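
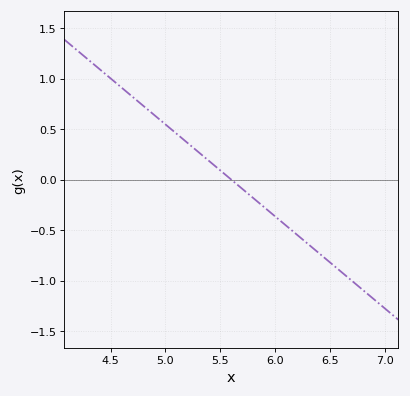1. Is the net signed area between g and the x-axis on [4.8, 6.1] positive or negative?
positive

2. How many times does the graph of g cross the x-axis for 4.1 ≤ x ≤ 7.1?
1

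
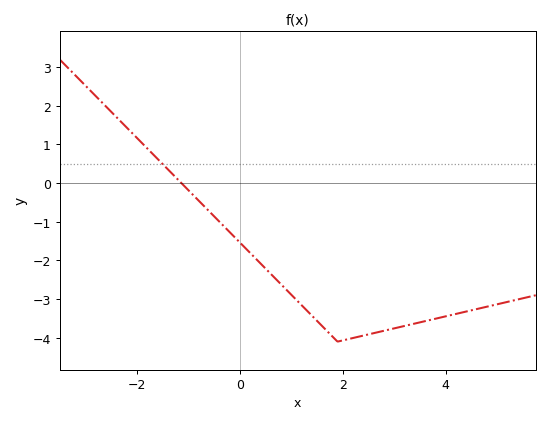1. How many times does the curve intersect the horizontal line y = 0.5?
1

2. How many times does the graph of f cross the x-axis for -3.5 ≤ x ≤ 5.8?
1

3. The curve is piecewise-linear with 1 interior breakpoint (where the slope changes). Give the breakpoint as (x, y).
(1.9, -4.1)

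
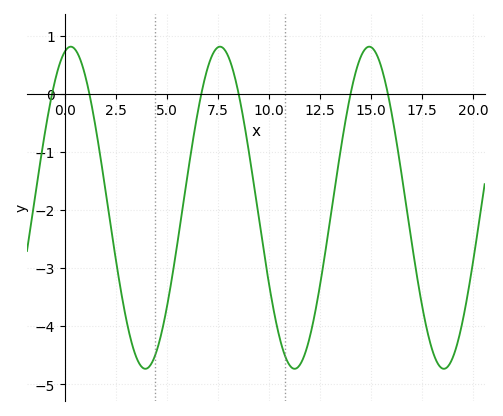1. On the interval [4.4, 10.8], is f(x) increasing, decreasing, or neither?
neither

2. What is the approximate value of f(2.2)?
-2.2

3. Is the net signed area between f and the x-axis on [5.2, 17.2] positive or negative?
negative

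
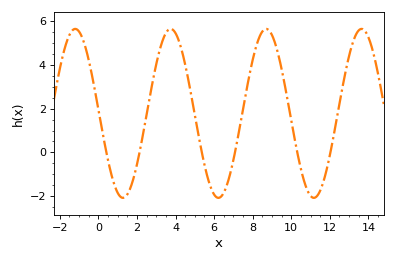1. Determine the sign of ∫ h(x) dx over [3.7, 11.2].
positive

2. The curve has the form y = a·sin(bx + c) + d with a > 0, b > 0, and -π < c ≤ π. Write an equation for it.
y = 3.85sin(1.27x + 3.09) + 1.78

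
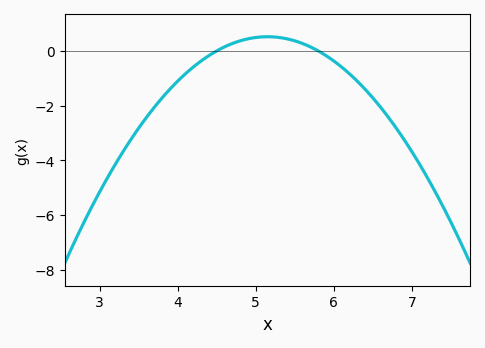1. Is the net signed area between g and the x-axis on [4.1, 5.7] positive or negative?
positive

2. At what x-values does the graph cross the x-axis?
4.5, 5.8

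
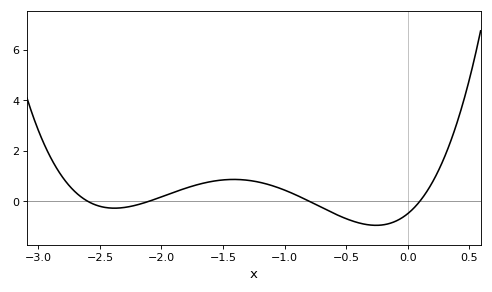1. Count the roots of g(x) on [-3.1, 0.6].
4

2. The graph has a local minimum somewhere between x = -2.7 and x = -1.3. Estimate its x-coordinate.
-2.38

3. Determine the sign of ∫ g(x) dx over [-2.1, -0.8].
positive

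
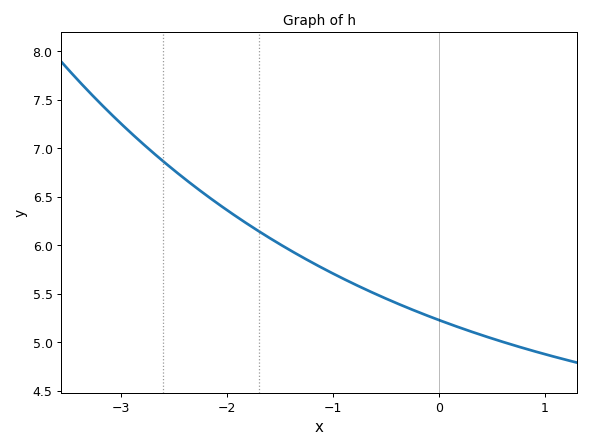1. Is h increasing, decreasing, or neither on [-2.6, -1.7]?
decreasing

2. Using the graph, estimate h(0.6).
5.01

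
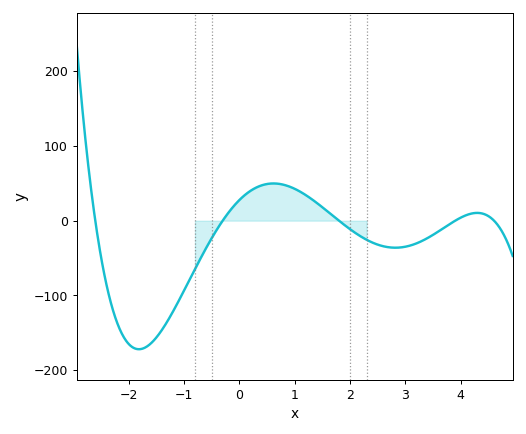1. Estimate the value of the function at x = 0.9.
50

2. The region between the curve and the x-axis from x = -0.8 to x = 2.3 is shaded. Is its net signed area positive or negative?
positive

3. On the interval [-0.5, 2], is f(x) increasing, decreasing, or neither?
neither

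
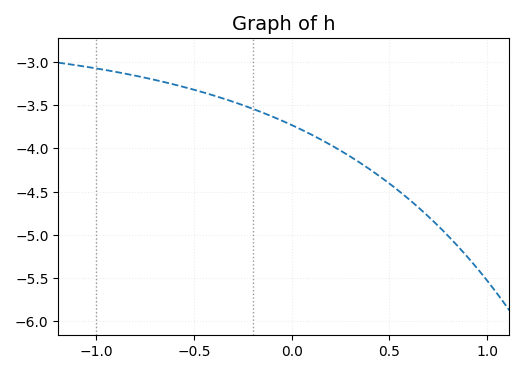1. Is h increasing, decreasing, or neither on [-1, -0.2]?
decreasing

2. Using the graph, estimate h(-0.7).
-3.2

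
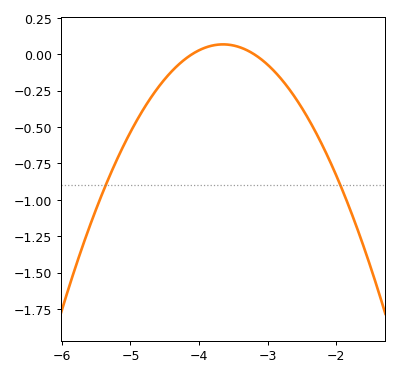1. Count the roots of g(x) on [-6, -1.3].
2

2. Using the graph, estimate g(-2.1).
-0.726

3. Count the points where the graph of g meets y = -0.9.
2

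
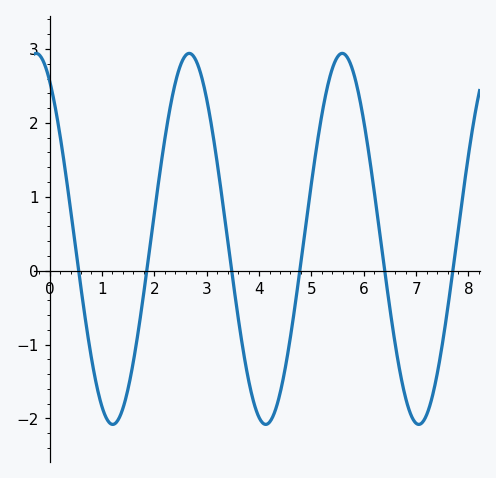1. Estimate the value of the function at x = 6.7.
-1.4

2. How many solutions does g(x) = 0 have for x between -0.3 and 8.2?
6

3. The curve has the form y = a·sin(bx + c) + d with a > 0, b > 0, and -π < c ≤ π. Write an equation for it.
y = 2.51sin(2.1x + 2.1) + 0.43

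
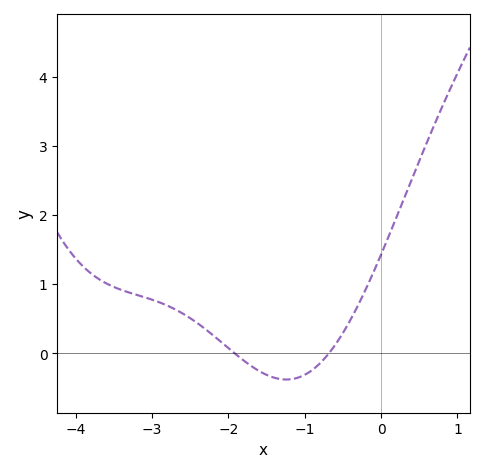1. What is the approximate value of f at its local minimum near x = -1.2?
-0.377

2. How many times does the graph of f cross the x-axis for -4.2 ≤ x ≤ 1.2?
2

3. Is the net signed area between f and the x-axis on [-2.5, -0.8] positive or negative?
negative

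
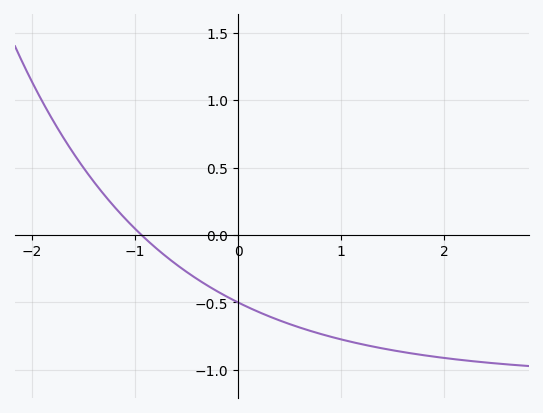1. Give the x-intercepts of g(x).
-0.9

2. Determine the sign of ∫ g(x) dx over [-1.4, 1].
negative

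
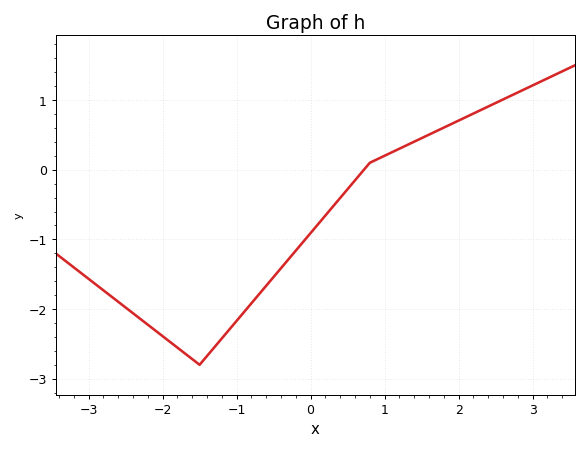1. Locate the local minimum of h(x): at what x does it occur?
-1.5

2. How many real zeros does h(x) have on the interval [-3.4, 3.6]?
1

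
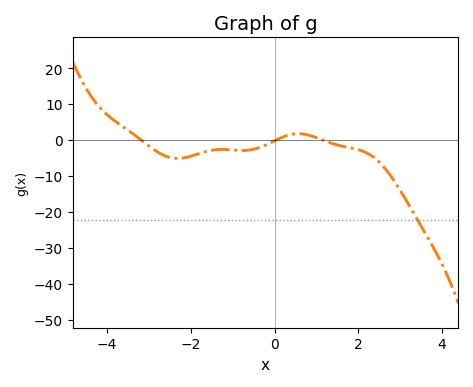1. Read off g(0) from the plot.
-0.217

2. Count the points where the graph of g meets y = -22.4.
1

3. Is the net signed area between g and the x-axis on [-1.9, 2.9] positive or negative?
negative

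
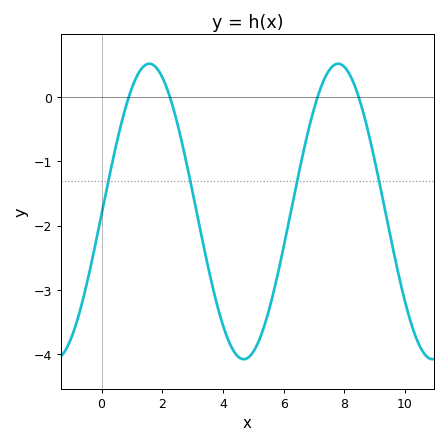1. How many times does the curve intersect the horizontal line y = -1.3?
4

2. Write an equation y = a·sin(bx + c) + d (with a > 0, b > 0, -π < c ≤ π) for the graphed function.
y = 2.3sin(1x - 0.02) - 1.78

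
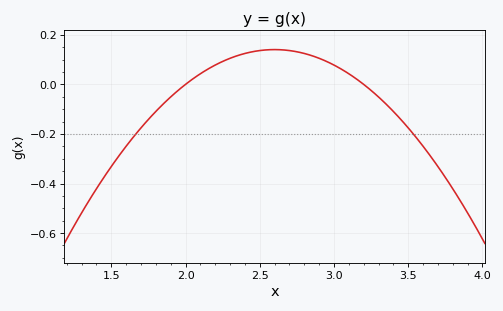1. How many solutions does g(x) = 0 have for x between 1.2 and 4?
2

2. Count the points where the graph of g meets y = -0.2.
2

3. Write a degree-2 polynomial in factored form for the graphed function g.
y = -0.39(x - 2)(x - 3.2)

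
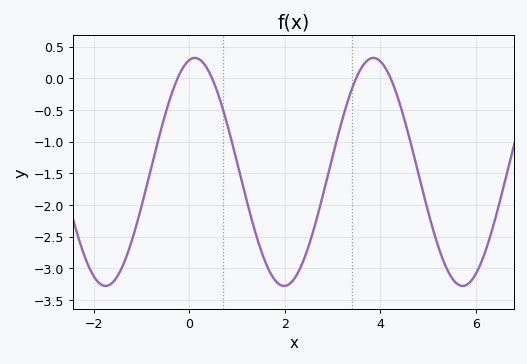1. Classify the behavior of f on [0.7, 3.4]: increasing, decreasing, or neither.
neither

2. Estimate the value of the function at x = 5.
-2.11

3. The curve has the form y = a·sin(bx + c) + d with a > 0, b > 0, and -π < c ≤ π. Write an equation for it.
y = 1.8sin(1.68x + 1.38) - 1.48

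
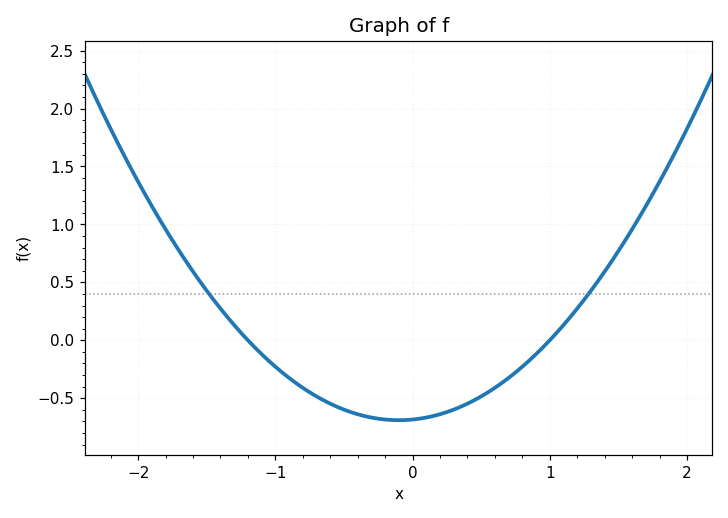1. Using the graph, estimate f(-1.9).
1.16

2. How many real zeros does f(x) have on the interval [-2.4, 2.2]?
2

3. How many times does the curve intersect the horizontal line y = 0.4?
2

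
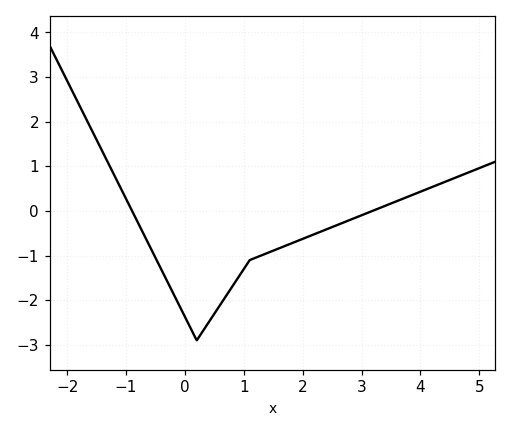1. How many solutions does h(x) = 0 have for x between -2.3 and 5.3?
2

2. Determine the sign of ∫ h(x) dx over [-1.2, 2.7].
negative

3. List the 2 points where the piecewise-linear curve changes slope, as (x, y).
(0.2, -2.9); (1.1, -1.1)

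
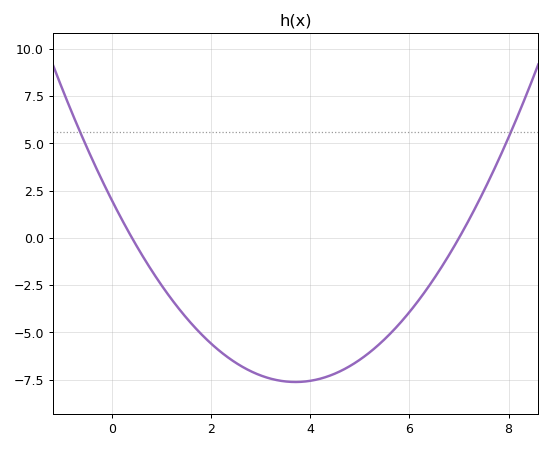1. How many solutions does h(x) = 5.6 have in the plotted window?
2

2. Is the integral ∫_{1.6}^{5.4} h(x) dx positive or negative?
negative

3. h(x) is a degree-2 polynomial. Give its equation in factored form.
y = 0.7(x - 0.4)(x - 7)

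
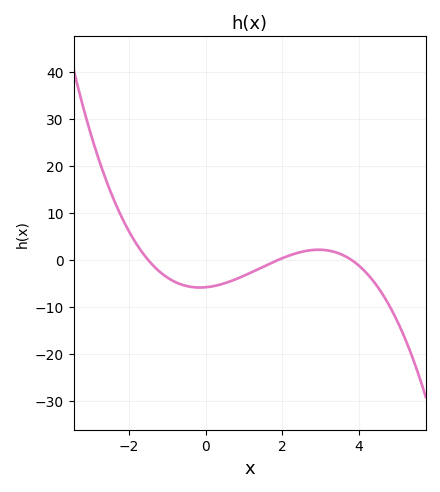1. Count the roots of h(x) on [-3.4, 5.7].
3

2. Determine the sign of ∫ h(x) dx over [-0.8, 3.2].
negative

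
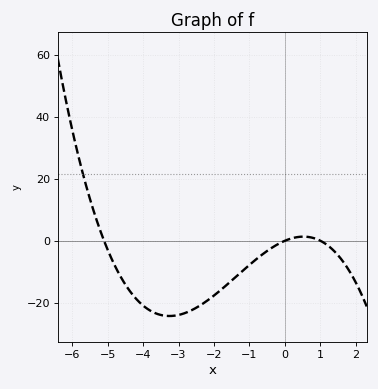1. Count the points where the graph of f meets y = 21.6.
1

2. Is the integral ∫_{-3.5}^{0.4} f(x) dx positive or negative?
negative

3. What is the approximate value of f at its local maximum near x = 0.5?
2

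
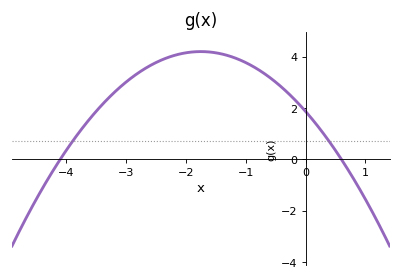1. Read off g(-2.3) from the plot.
4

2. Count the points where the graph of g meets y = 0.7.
2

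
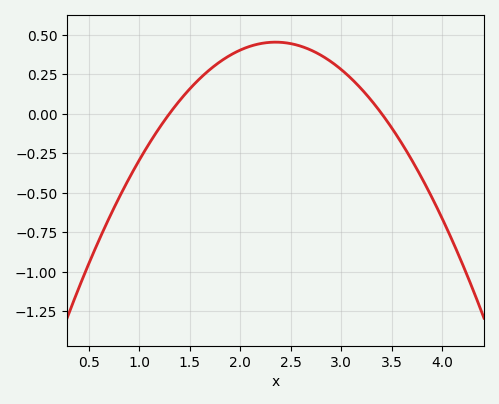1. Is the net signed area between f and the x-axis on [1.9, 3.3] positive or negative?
positive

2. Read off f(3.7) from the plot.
-0.3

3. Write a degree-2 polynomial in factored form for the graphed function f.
y = -0.41(x - 1.3)(x - 3.4)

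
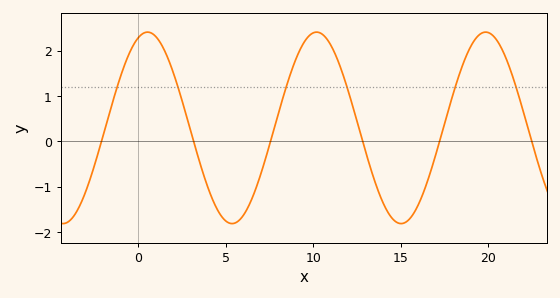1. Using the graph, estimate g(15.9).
-1.5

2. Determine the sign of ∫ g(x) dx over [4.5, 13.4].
positive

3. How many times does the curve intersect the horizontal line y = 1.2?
6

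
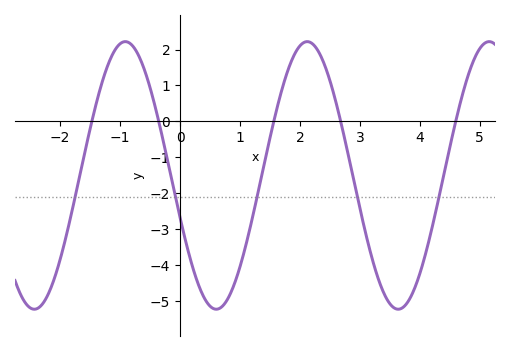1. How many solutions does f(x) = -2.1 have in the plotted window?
5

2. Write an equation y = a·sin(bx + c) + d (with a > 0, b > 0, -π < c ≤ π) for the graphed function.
y = 3.72sin(2.1x - 2.8) - 1.5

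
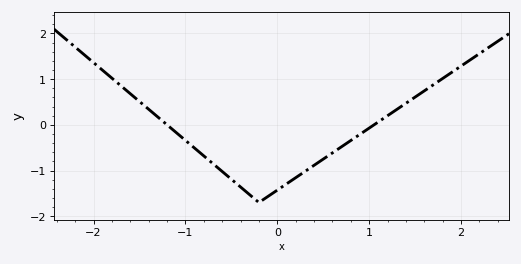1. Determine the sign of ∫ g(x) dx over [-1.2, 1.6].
negative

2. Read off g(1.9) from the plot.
1.15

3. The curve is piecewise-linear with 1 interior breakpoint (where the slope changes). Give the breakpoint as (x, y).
(-0.2, -1.7)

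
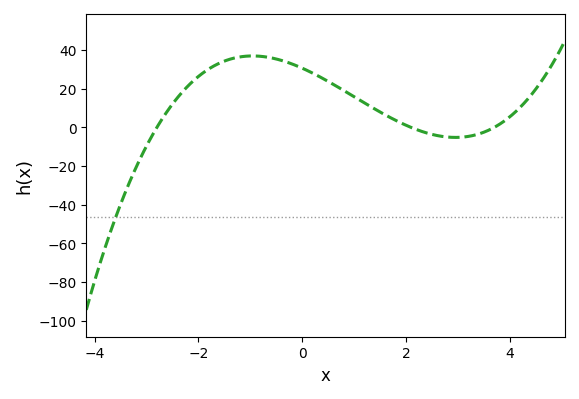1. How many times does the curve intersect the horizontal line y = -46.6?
1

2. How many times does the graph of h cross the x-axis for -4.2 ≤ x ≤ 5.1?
3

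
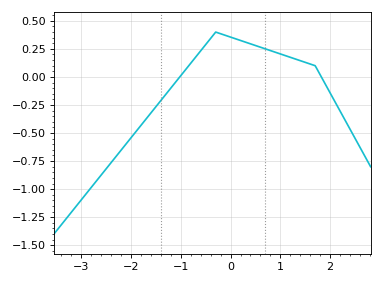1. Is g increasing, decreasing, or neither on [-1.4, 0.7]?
neither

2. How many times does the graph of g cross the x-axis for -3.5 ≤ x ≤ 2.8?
2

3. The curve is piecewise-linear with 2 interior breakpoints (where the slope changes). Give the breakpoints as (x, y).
(-0.3, 0.4); (1.7, 0.1)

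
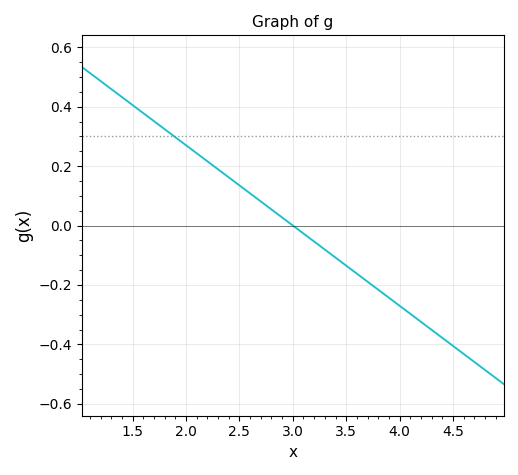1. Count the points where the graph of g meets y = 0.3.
1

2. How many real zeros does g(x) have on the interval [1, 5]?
1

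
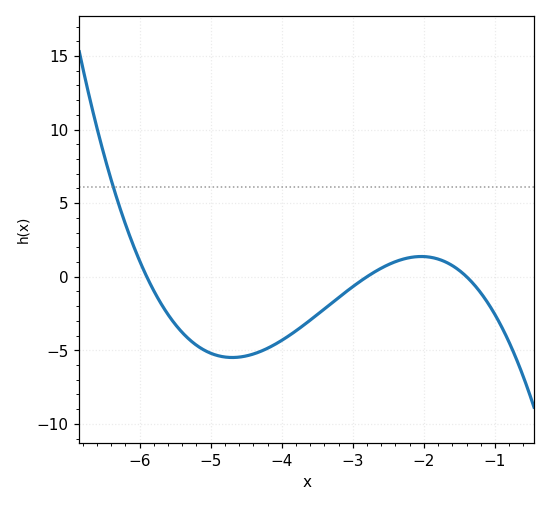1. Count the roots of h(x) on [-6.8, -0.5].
3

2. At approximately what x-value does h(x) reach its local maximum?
-2.04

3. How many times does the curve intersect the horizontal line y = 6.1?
1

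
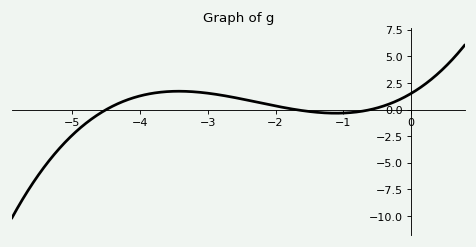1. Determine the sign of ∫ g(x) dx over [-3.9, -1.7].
positive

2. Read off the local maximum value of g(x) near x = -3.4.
1.73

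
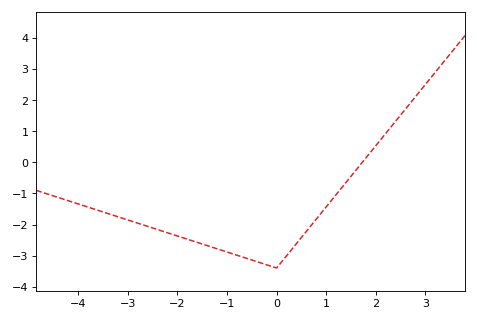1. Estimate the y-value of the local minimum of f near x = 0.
-3.4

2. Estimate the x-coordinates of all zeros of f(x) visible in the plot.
1.73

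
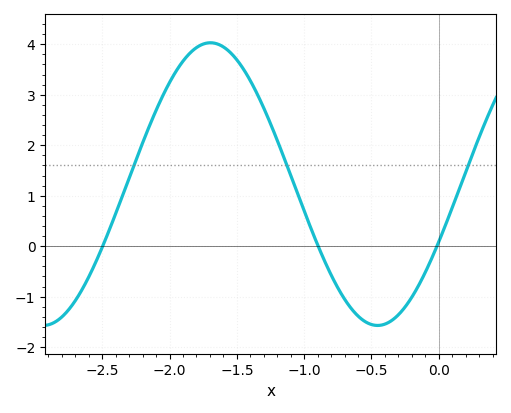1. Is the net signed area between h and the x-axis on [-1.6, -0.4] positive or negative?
positive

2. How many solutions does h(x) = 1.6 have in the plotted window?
3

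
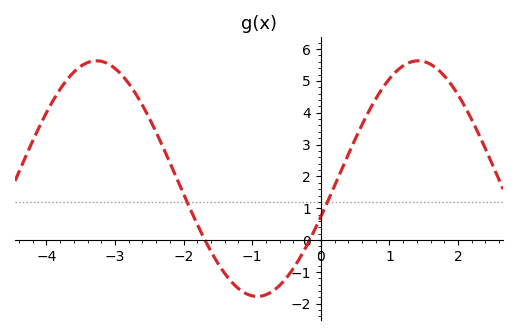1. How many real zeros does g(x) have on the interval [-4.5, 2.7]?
2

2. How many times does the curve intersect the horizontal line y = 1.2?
2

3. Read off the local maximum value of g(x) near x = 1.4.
5.6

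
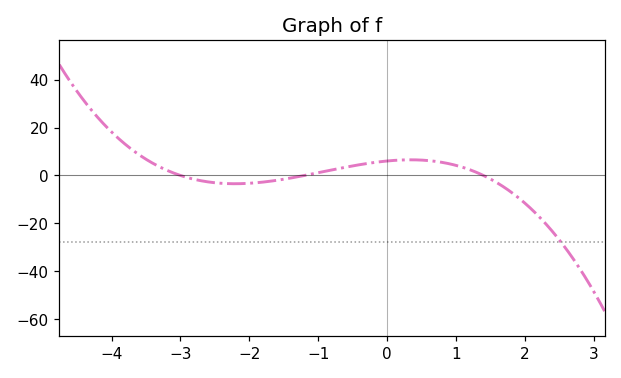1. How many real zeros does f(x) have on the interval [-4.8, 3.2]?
3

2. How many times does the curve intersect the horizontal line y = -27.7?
1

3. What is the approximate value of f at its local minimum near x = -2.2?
-4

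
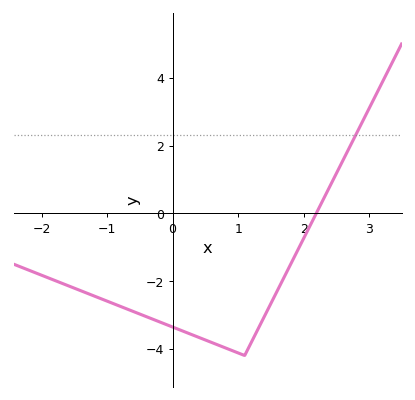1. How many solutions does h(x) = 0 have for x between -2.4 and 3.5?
1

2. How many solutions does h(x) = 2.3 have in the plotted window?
1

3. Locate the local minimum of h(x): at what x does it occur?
1.1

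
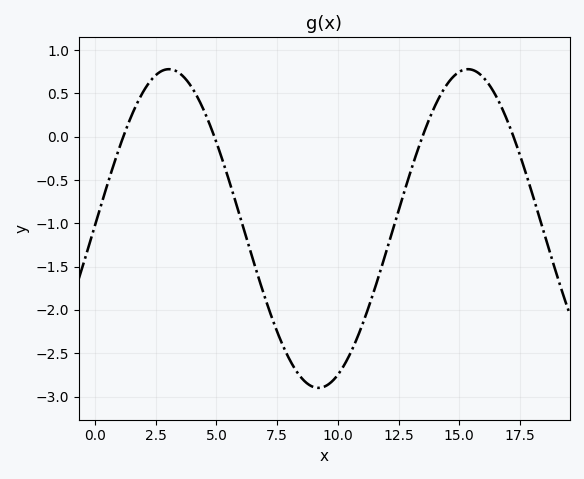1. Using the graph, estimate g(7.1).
-1.94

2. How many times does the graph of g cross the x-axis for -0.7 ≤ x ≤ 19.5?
4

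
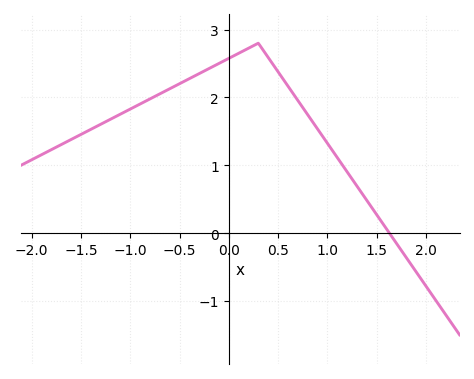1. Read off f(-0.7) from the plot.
2.05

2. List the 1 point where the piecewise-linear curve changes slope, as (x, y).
(0.3, 2.8)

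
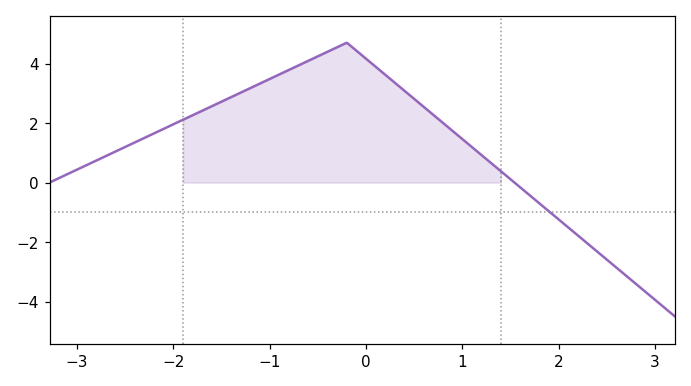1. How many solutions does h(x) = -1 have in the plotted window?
1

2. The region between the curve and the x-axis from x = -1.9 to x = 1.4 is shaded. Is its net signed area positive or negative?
positive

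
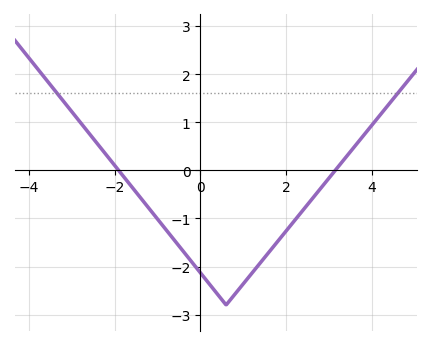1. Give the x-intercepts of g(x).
-1.91, 3.15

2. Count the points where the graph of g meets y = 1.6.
2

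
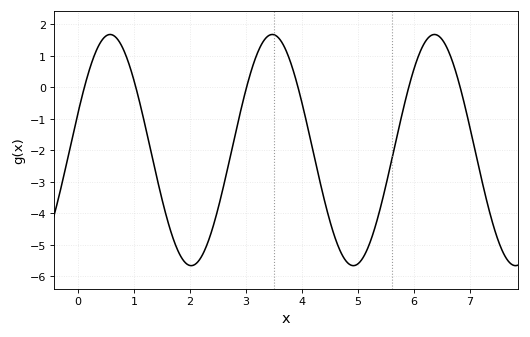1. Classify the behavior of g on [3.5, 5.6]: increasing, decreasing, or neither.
neither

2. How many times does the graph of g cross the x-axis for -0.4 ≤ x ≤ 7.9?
6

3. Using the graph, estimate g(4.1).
-1.2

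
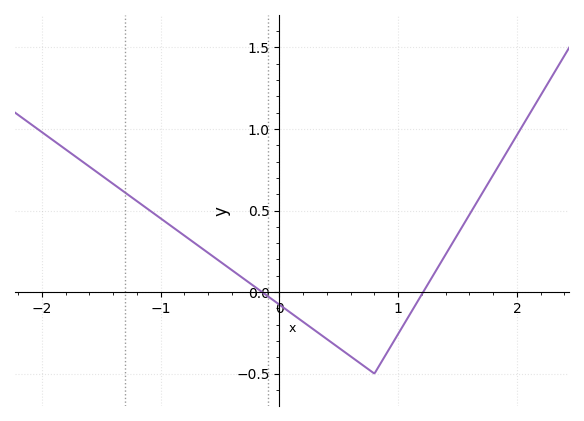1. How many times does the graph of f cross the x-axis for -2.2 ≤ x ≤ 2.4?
2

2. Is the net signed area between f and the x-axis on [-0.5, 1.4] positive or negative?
negative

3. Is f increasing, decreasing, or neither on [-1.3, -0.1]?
decreasing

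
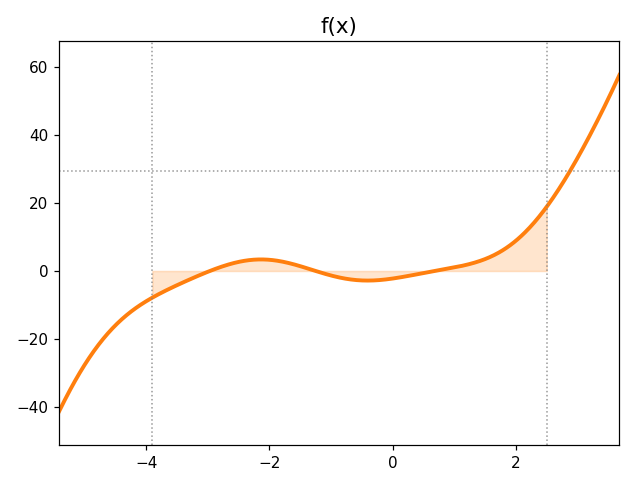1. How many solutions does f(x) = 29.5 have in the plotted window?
1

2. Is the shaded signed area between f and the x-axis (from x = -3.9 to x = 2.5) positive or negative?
positive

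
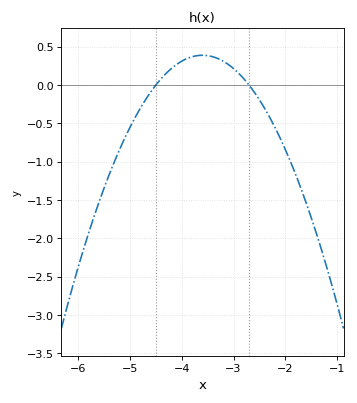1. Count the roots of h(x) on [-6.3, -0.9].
2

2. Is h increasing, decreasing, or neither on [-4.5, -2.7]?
neither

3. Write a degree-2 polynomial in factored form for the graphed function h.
y = -0.48(x + 4.5)(x + 2.7)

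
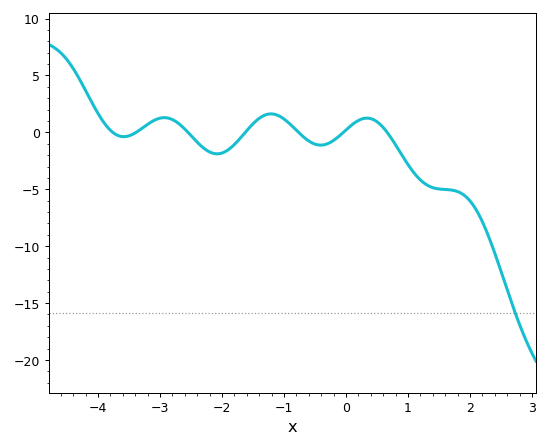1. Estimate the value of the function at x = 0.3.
1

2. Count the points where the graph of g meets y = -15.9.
1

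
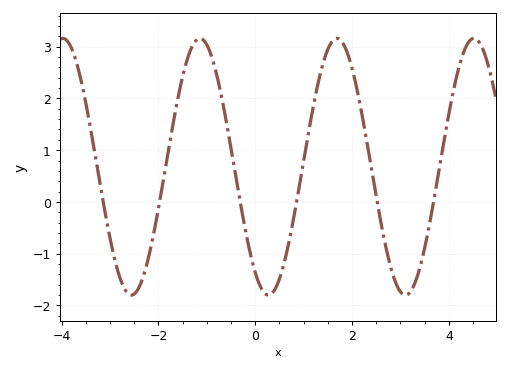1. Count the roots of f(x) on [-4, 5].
6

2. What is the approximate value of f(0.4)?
-1.7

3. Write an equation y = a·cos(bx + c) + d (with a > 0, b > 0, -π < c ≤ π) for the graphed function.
y = 2.48cos(2.2x + 2.5) + 0.68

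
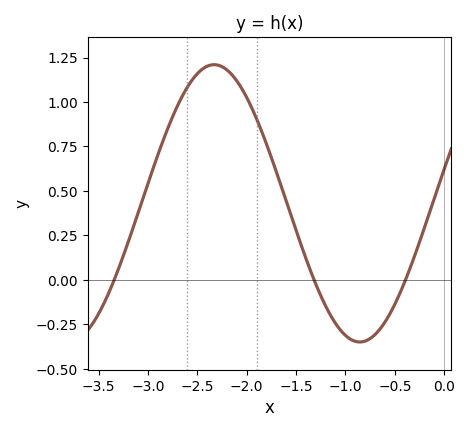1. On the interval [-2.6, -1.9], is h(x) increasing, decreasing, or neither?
neither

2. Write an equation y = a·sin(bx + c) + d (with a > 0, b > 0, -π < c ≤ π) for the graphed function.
y = 0.78sin(2.1x + 0.25) + 0.43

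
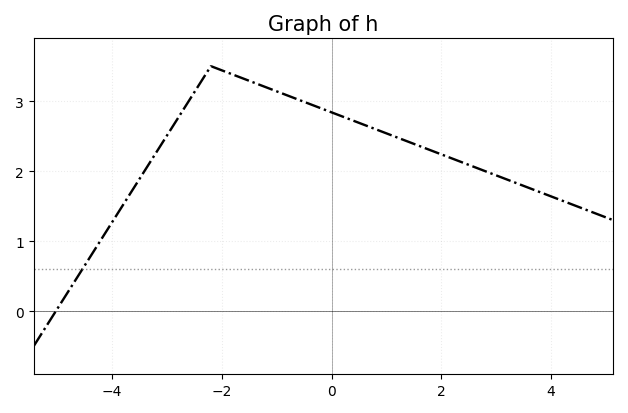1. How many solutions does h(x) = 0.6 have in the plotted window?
1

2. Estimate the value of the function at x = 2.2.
2.2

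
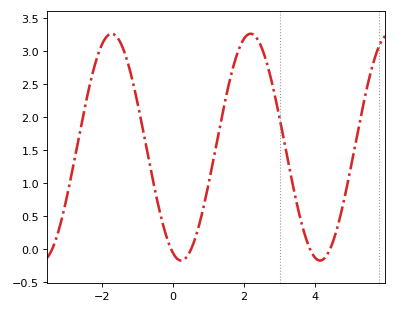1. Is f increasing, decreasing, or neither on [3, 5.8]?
neither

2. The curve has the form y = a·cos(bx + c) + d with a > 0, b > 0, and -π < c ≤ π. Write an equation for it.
y = 1.72cos(1.6x + 2.8) + 1.54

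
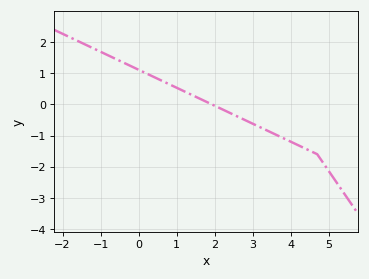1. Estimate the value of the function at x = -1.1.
1.75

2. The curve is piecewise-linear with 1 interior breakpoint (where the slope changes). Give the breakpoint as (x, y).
(4.7, -1.6)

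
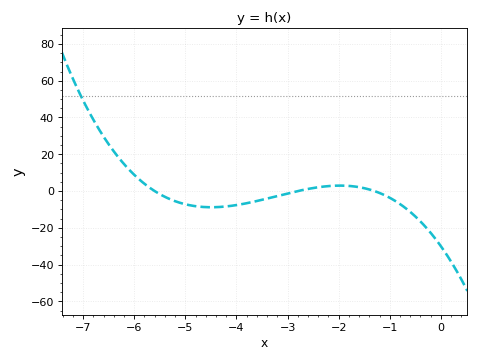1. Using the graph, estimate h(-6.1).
11.6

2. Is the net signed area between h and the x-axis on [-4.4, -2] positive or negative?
negative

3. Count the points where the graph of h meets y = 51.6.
1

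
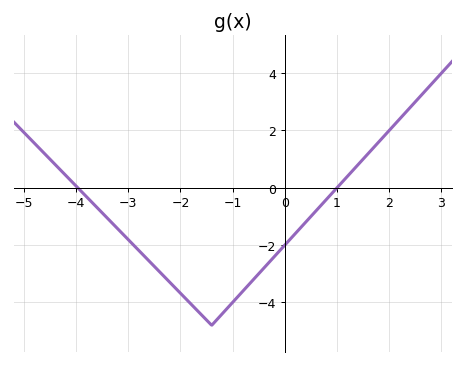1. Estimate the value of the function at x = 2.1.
2.18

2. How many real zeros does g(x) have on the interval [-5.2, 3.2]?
2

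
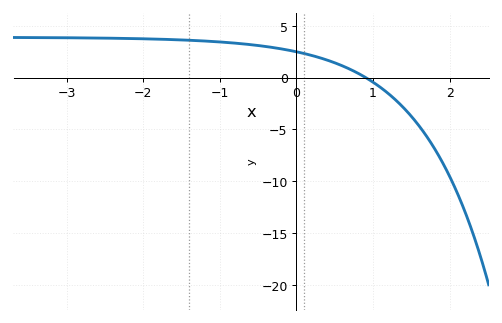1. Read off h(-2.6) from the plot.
3.83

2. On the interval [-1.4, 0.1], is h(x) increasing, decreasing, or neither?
decreasing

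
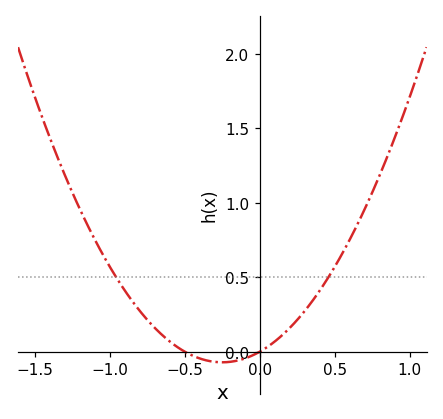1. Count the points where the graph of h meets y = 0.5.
2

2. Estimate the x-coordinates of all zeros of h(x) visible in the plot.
-0.5, 0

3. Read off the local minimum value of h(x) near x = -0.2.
-0.071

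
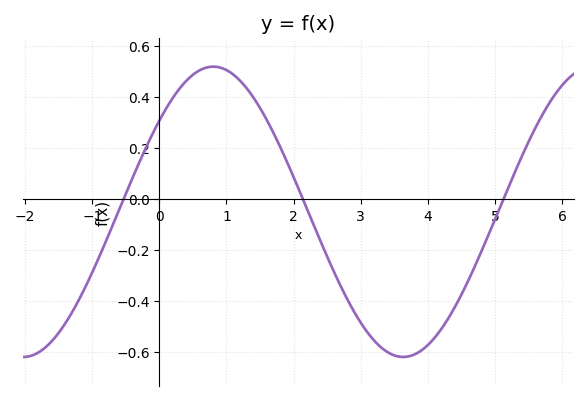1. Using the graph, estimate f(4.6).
-0.322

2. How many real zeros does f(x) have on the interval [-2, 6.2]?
3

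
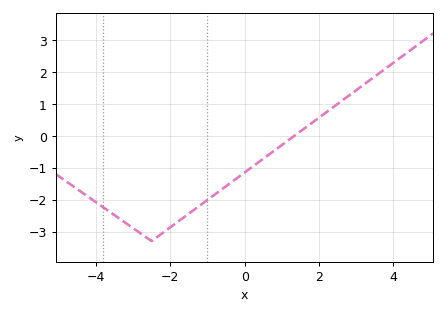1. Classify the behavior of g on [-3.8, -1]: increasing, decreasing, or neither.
neither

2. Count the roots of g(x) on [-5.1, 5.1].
1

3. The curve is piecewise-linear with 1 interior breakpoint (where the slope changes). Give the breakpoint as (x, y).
(-2.5, -3.3)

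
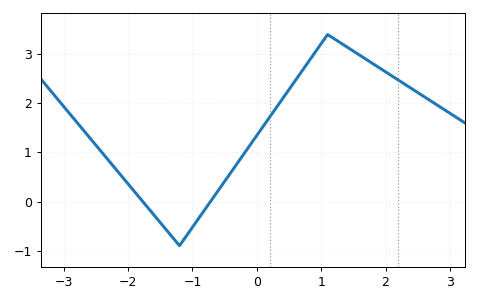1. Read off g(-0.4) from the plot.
0.6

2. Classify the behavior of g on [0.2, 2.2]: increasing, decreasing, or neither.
neither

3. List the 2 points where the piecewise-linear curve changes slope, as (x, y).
(-1.2, -0.9); (1.1, 3.4)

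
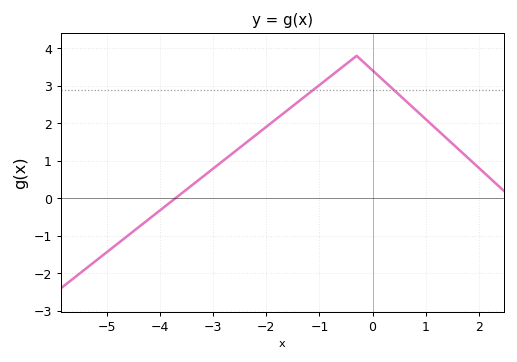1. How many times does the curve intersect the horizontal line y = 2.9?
2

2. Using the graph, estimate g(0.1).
3.3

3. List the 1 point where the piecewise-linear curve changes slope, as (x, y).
(-0.3, 3.8)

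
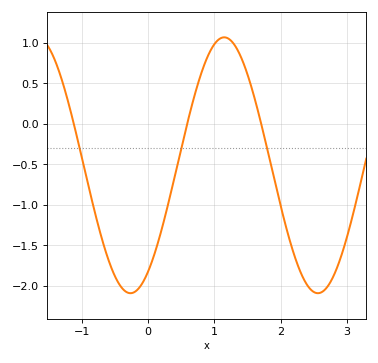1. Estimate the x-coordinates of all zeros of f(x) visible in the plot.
-1.12, 0.589, 1.71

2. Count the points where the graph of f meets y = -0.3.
3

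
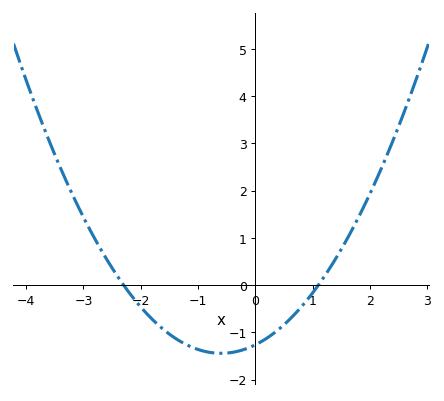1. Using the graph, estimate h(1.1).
0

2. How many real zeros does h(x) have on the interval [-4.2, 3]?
2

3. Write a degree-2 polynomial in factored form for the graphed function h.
y = 0.5(x + 2.3)(x - 1.1)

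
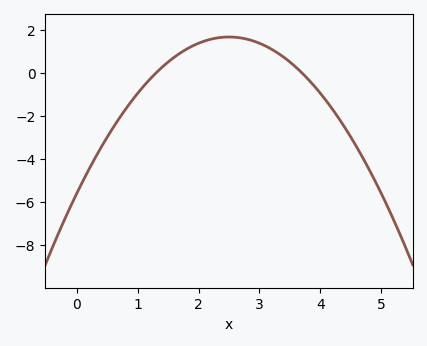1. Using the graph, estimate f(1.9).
1.2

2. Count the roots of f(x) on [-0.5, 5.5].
2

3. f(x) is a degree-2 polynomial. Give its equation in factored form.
y = -1.16(x - 1.3)(x - 3.7)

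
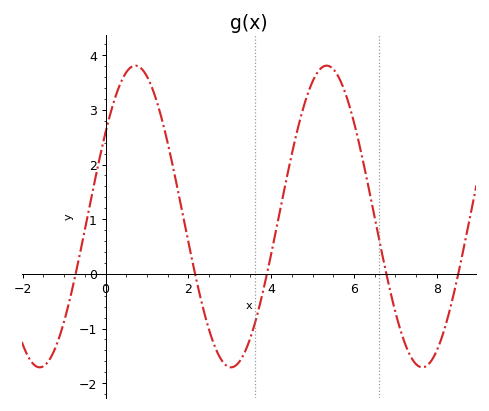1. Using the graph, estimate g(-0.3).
1.5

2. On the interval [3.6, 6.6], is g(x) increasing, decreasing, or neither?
neither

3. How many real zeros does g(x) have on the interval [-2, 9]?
5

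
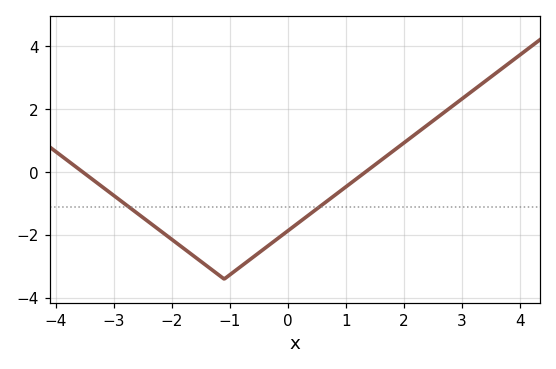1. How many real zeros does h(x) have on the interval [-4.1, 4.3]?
2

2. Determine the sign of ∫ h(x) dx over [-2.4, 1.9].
negative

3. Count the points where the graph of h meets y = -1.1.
2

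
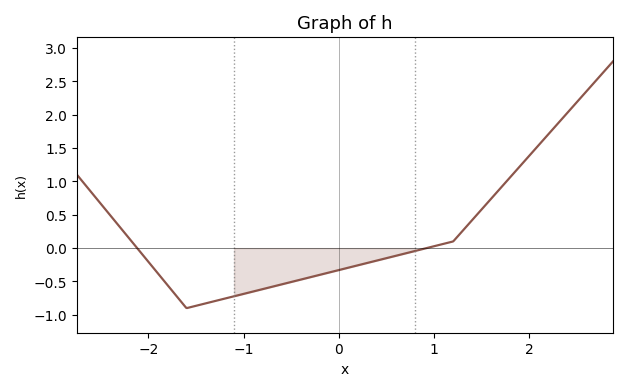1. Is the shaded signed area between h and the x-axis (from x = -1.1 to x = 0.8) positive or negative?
negative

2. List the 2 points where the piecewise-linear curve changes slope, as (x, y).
(-1.6, -0.9); (1.2, 0.1)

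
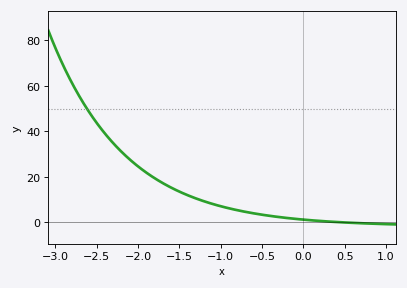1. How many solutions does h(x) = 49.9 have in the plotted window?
1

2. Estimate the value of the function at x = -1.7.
18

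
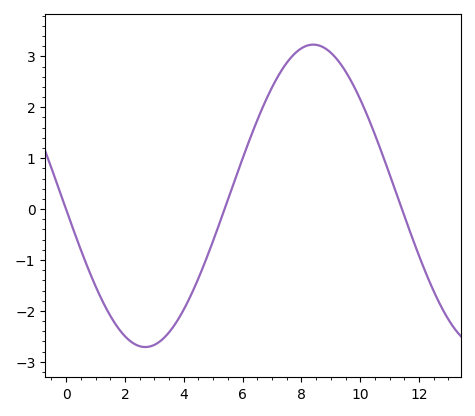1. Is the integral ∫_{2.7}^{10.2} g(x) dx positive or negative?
positive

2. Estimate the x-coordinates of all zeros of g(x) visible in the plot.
0, 5.4, 11.4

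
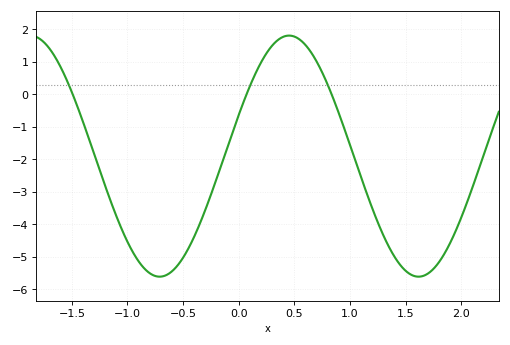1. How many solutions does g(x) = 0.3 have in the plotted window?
3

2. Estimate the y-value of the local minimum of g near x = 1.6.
-5.61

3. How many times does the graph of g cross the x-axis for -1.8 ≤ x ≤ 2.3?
3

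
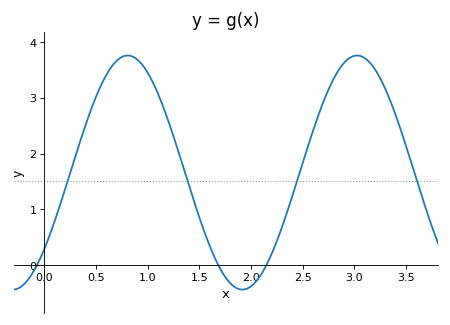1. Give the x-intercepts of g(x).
-0.1, 1.7, 2.1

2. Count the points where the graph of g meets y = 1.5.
4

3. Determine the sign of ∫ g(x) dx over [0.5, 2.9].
positive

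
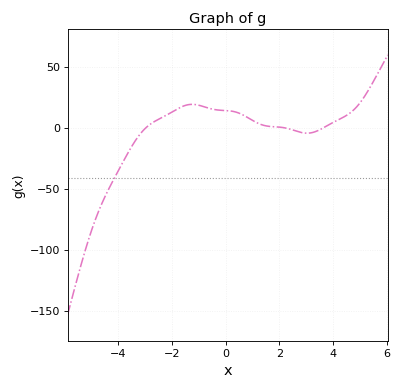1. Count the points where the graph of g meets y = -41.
1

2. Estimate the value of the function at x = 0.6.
10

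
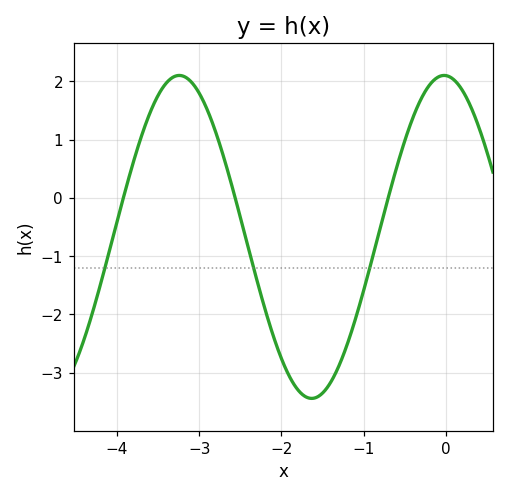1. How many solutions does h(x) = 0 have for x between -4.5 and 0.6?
3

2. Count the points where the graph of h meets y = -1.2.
3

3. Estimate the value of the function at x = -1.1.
-2.08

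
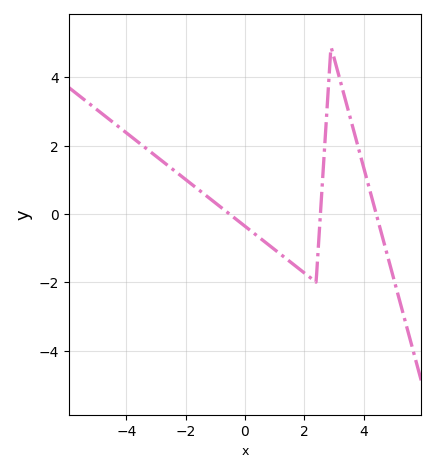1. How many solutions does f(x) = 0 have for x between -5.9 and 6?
3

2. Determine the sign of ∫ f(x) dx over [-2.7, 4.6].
positive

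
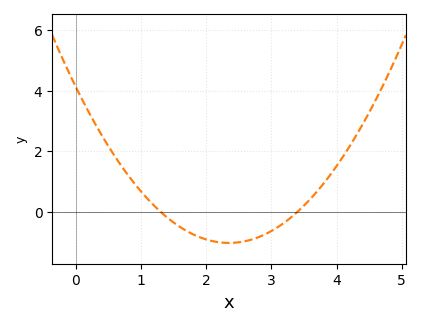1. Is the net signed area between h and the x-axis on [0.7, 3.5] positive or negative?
negative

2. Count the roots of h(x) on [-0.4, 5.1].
2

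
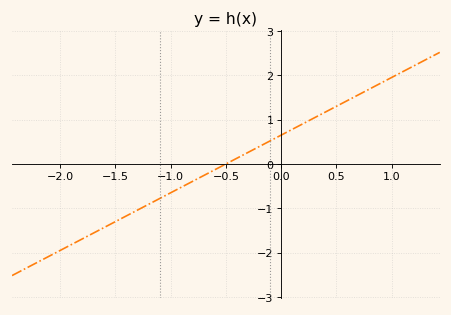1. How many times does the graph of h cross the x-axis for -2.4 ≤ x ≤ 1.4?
1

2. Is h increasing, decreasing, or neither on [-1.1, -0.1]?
increasing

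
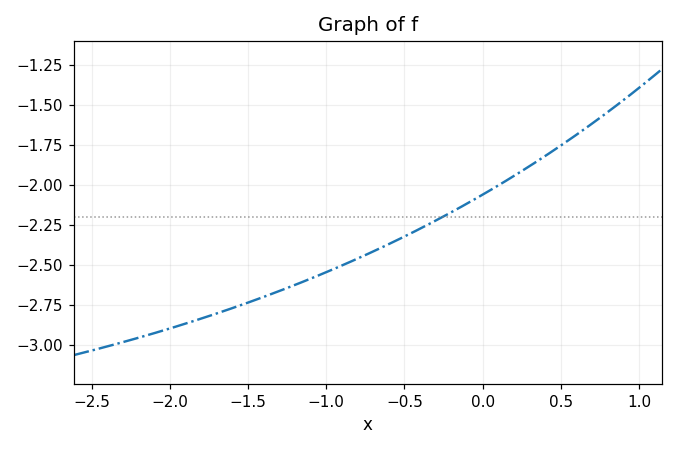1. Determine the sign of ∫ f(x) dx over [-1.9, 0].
negative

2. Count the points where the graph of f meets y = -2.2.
1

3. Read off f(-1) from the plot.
-2.54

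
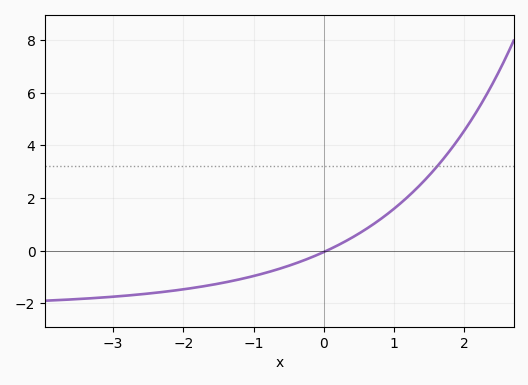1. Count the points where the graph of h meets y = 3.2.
1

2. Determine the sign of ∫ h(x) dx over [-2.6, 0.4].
negative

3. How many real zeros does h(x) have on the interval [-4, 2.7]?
1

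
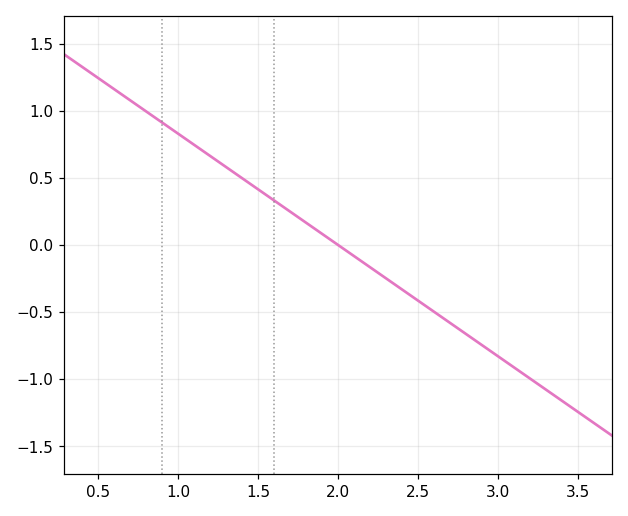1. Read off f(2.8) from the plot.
-0.664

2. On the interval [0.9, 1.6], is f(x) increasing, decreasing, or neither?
decreasing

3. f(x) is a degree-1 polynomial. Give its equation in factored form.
y = -0.83(x - 2)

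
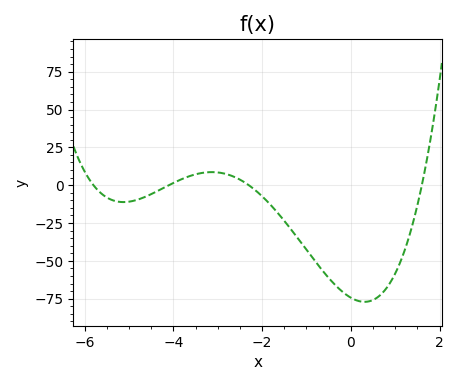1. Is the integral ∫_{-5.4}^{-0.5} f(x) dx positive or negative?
negative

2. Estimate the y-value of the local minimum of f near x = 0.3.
-77.1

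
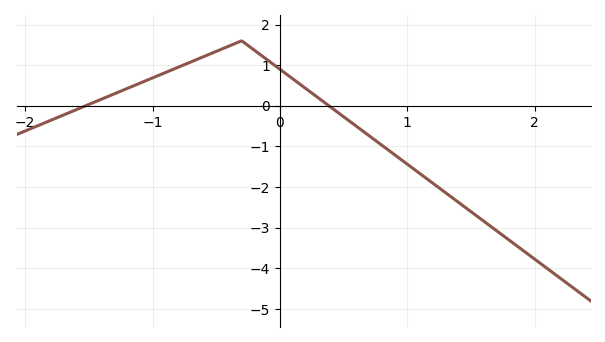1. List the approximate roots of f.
-1.5, 0.4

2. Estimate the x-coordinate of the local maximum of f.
-0.3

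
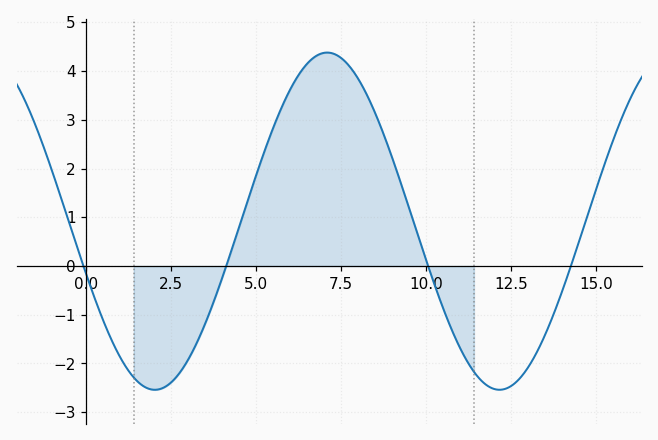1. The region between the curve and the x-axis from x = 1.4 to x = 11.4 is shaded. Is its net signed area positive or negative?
positive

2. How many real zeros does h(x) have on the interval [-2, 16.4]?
4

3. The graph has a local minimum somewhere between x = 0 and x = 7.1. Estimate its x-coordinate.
2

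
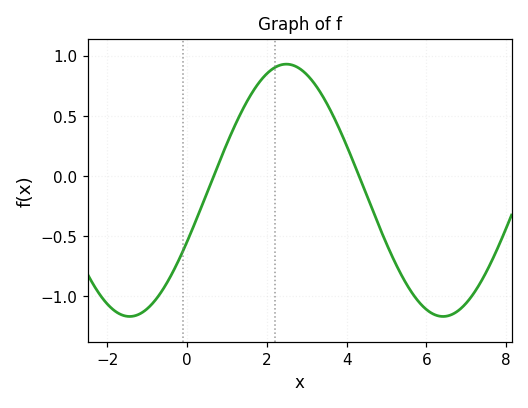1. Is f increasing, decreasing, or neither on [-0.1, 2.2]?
increasing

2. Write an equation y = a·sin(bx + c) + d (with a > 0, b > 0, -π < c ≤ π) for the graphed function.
y = 1.05sin(0.8x - 0.42) - 0.12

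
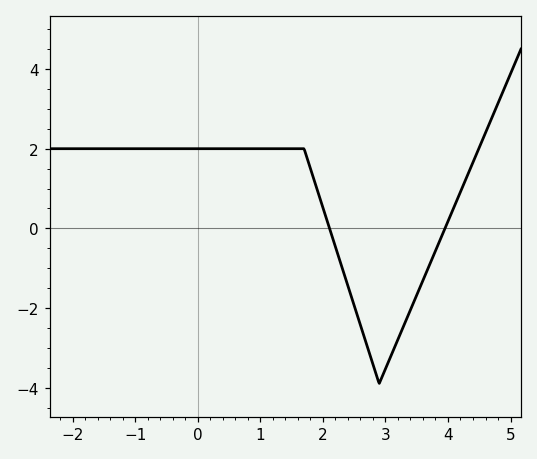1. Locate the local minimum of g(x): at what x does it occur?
2.8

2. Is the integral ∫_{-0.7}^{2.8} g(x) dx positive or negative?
positive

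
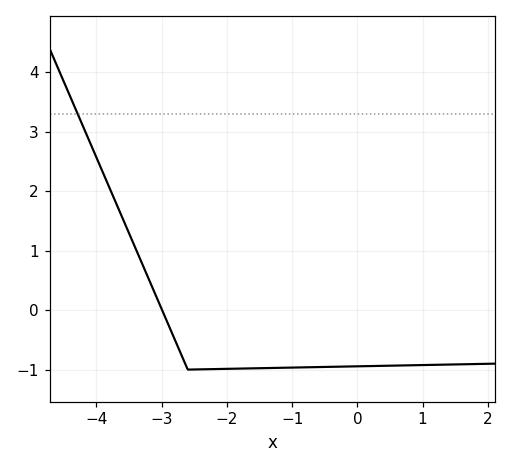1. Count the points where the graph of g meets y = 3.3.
1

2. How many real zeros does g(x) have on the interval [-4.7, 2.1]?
1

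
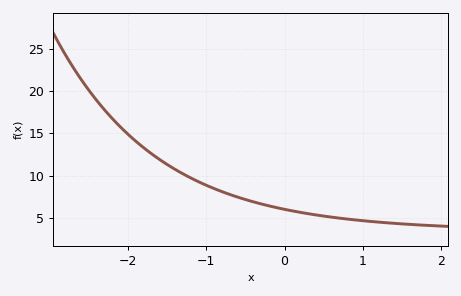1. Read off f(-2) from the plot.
14.9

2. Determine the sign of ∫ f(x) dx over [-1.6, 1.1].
positive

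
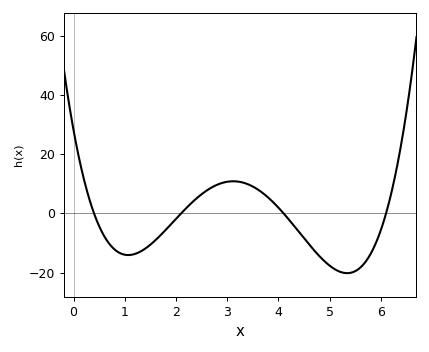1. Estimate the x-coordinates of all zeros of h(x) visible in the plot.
0.4, 2.1, 4.1, 6.1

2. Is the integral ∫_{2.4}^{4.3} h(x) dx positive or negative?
positive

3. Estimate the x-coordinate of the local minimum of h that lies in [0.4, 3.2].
1.07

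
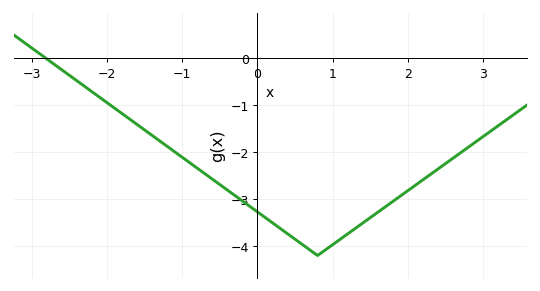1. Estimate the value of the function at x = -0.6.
-2.6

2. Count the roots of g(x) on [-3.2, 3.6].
1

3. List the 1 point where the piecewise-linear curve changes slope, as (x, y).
(0.8, -4.2)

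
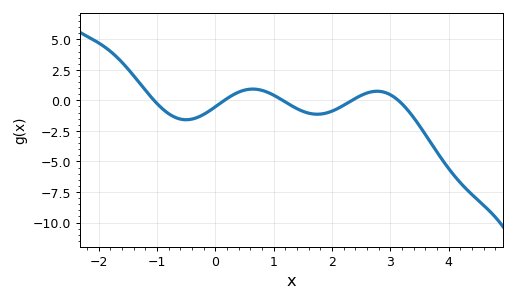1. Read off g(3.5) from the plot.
-2.08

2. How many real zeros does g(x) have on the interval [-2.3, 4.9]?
5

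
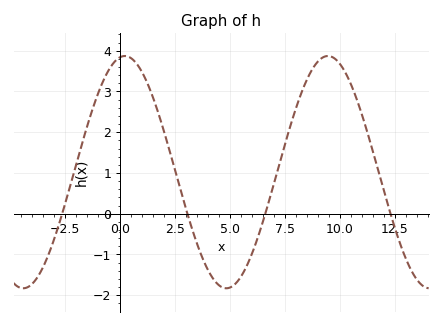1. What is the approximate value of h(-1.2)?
2.6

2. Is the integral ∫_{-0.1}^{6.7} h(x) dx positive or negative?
positive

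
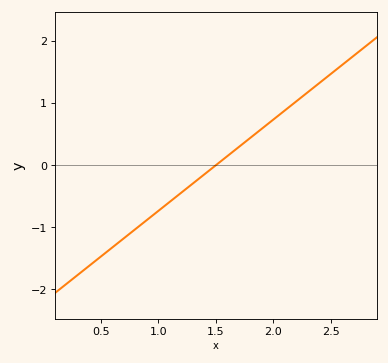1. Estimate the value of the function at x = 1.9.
0.588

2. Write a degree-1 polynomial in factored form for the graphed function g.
y = 1.47(x - 1.5)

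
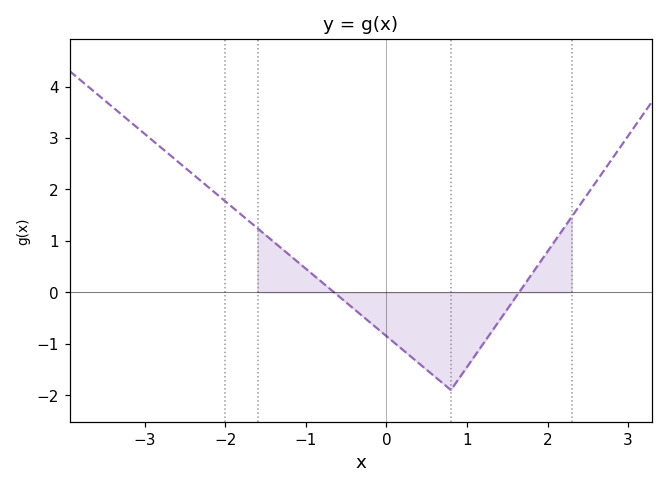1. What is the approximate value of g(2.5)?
1.92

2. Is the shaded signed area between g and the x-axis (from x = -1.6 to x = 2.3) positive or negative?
negative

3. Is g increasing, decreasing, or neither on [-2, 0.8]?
decreasing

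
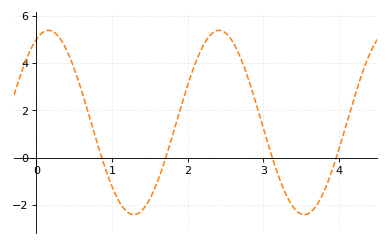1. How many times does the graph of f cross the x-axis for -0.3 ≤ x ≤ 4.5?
4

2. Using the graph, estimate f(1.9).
2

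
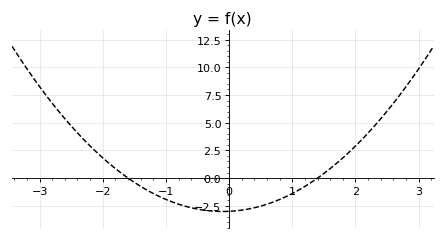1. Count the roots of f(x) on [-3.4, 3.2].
2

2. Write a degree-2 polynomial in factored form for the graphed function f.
y = 1.34(x + 1.6)(x - 1.4)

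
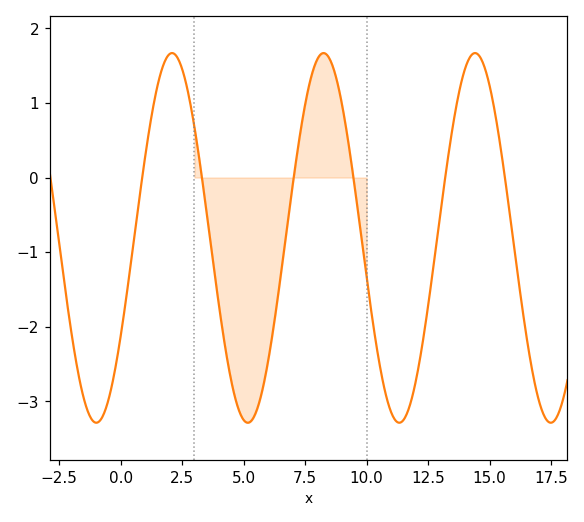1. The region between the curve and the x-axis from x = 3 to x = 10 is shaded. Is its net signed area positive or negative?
negative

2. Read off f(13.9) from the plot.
1.34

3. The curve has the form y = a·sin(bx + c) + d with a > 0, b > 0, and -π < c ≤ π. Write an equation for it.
y = 2.48sin(1.02x - 0.56) - 0.81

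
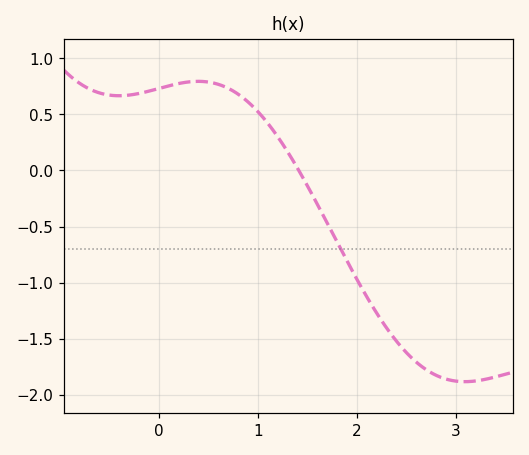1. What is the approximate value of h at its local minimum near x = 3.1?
-1.9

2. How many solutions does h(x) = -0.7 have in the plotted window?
1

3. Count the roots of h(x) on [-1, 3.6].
1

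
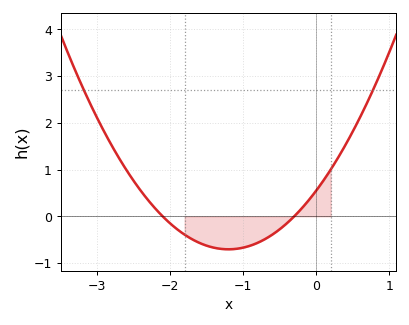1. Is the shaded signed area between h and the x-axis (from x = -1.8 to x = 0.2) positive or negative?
negative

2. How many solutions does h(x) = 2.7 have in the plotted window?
2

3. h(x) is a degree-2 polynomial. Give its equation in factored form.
y = 0.87(x + 2.1)(x + 0.3)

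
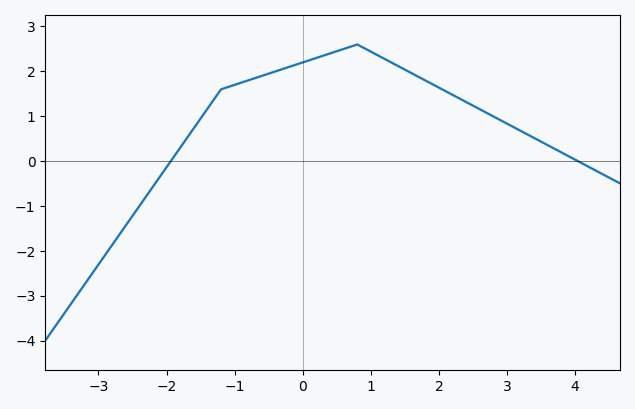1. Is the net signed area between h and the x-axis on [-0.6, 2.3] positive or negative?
positive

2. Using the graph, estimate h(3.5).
0.434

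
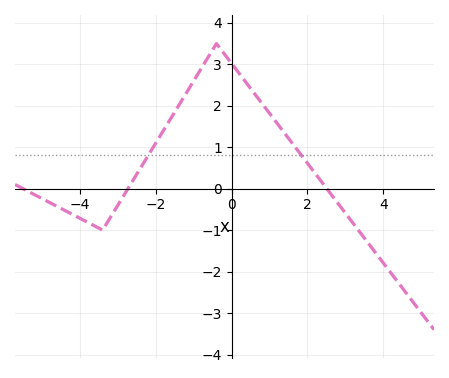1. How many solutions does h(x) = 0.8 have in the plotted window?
2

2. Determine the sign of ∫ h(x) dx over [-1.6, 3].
positive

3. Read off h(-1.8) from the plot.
1.4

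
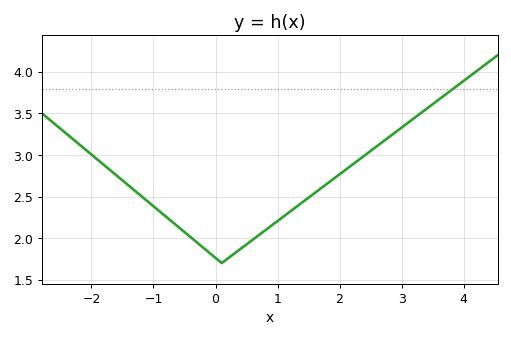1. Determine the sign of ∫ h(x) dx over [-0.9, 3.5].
positive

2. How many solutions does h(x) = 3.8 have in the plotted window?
1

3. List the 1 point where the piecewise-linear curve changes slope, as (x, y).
(0.1, 1.7)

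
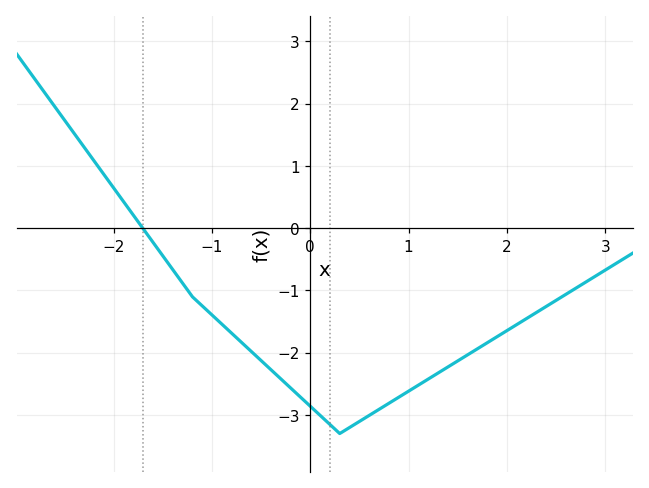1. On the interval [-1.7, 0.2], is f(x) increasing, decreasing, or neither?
decreasing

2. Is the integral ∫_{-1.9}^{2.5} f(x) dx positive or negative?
negative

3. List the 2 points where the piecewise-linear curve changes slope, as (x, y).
(-1.2, -1.1); (0.3, -3.3)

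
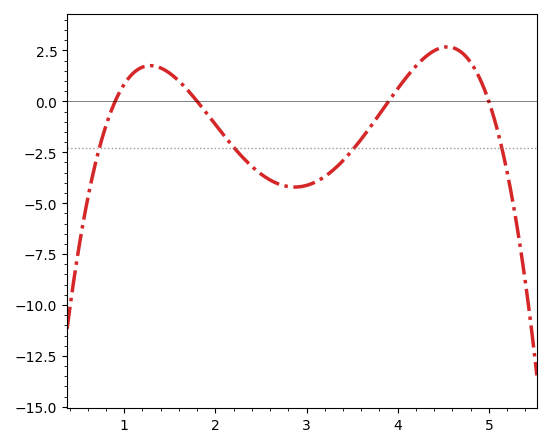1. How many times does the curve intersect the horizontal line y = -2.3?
4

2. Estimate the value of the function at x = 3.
-4.2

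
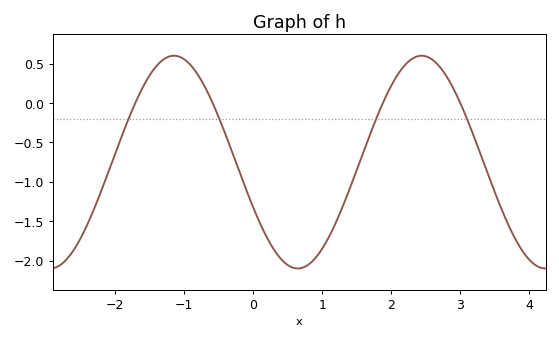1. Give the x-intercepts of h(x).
-1.71, -0.588, 1.88, 3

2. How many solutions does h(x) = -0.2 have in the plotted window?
4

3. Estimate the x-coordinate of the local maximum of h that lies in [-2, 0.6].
-1.15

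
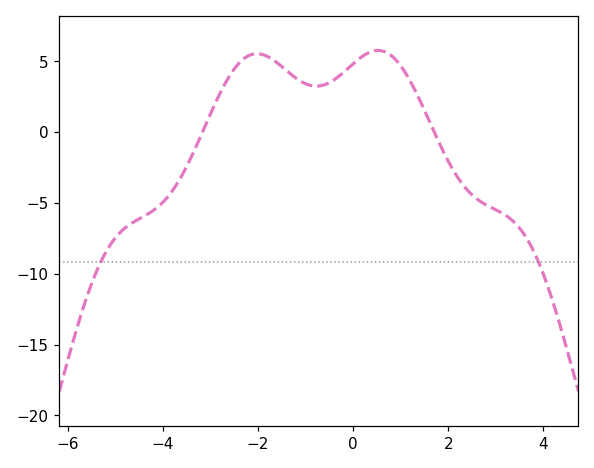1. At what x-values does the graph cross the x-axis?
-3.2, 1.8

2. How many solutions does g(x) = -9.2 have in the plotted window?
2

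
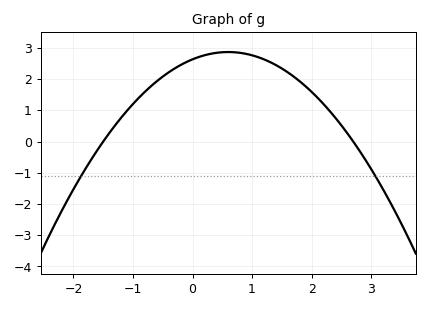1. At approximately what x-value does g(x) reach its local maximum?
0.6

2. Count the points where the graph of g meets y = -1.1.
2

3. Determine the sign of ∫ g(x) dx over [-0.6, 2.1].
positive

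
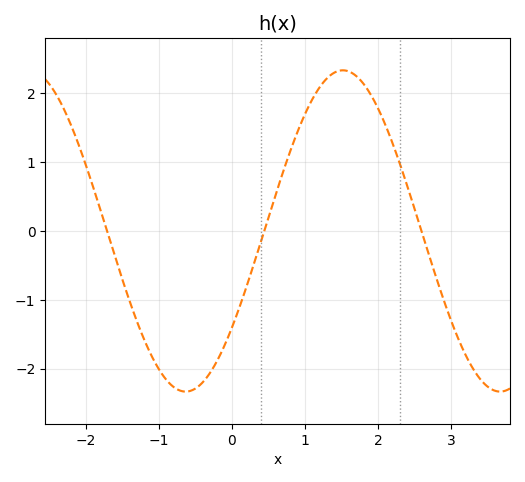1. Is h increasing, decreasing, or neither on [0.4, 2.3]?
neither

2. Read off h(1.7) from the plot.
2.3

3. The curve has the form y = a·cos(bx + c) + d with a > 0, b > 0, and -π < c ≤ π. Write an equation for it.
y = 2.33cos(1.5x - 2.2) + 0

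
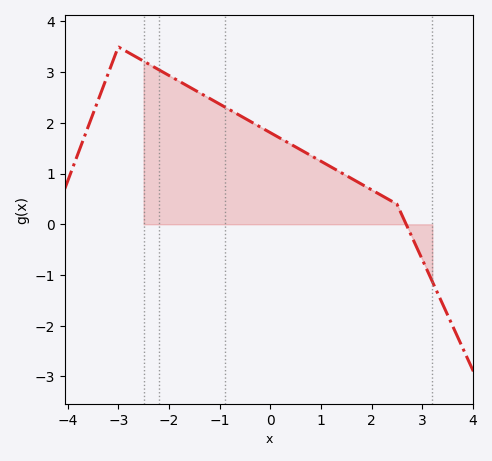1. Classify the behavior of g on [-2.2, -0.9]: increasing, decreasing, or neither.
decreasing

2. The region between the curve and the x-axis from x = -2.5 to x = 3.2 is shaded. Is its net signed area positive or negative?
positive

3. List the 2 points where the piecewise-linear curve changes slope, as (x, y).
(-3, 3.5); (2.5, 0.4)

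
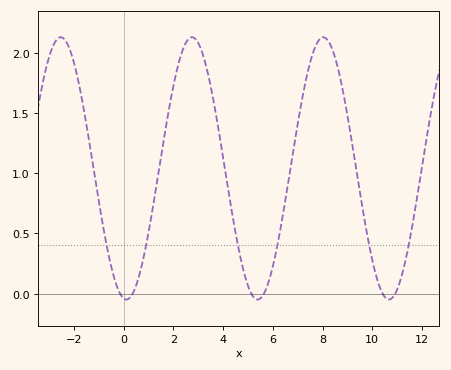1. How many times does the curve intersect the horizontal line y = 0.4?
6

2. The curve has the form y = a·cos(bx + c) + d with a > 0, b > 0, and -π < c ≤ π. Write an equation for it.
y = 1.09cos(1.2x + 3) + 1.04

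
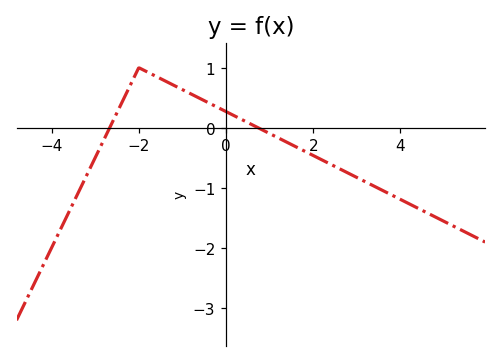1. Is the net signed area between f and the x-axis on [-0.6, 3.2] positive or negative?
negative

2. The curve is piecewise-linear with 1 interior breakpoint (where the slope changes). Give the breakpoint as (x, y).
(-2, 1)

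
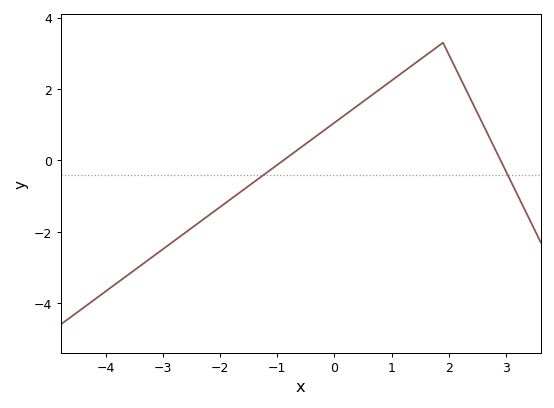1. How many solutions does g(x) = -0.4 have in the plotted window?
2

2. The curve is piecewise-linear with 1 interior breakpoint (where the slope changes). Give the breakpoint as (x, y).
(1.9, 3.3)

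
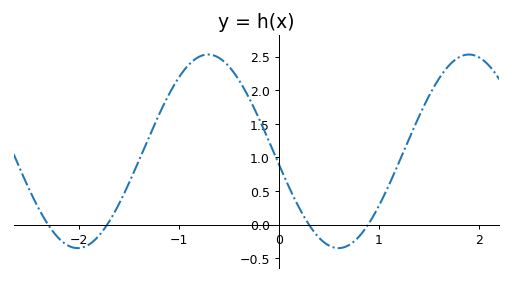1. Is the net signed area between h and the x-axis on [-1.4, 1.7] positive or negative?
positive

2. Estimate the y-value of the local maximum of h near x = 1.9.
2.55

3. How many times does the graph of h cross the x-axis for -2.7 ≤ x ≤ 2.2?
4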